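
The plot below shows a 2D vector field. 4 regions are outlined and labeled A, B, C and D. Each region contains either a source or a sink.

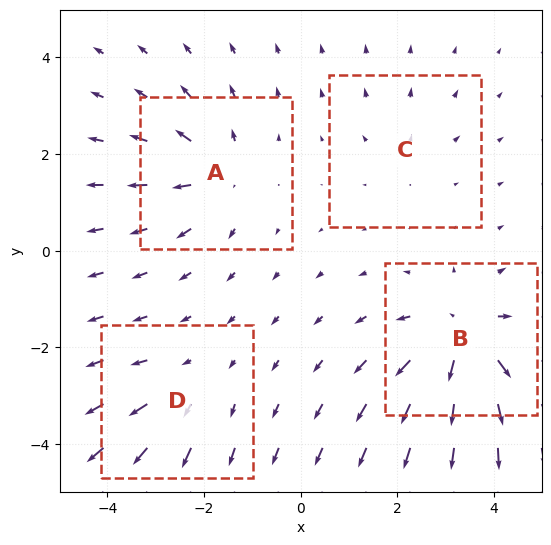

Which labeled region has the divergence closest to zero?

C

Divergence at each region's feature centre — A: about +5, B: about +7, C: about +2, D: about +3. Region C is closest to zero.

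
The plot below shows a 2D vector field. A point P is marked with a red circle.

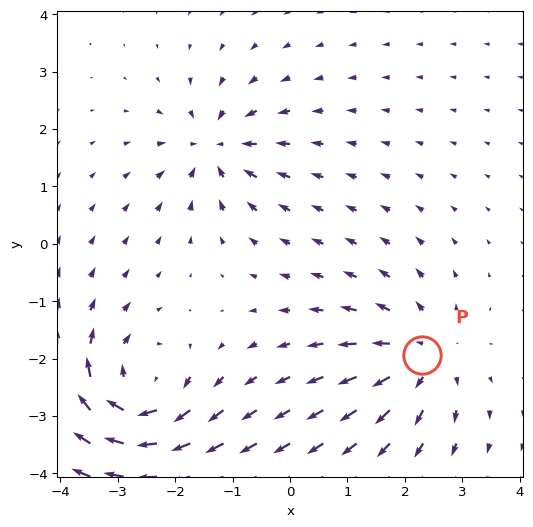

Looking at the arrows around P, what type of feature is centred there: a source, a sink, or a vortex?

At P (2.3, -1.9) the arrows spread outward. Divergence about +4, curl ≈0 — positive divergence with near-zero curl is a source.

source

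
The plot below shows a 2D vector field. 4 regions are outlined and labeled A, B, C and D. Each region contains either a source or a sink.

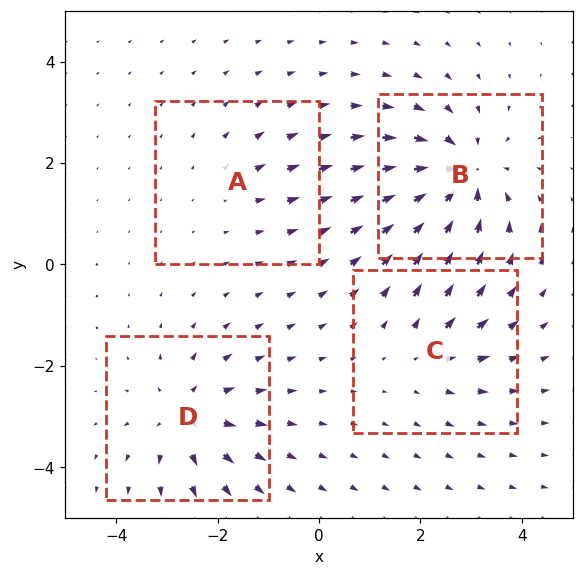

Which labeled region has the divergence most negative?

B

Divergence at each region's feature centre — A: about +2, B: about -7, C: about +3, D: about +5. Region B is most negative.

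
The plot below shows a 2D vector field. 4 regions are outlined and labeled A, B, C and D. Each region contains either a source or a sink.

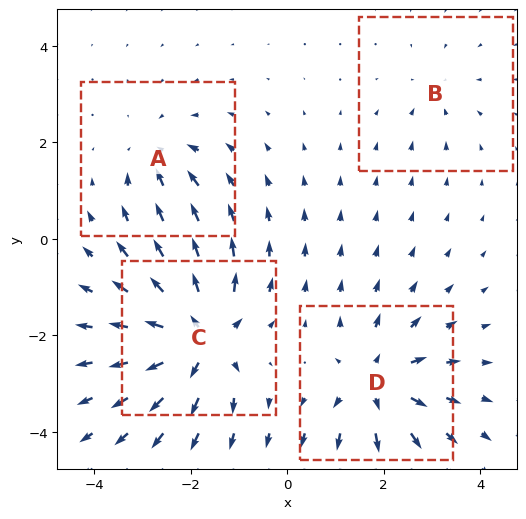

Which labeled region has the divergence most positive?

C

Divergence at each region's feature centre — A: about -4, B: about -2, C: about +7, D: about +5. Region C is most positive.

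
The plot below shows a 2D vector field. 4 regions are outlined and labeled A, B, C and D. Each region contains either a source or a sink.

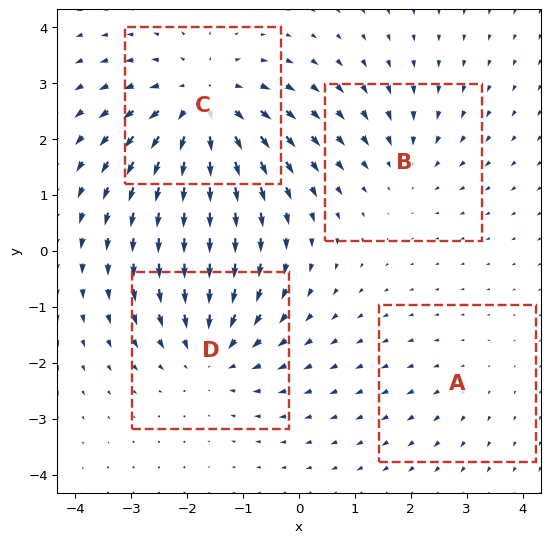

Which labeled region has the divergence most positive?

C

Divergence at each region's feature centre — A: about +2, B: about -3, C: about +6, D: about -4. Region C is most positive.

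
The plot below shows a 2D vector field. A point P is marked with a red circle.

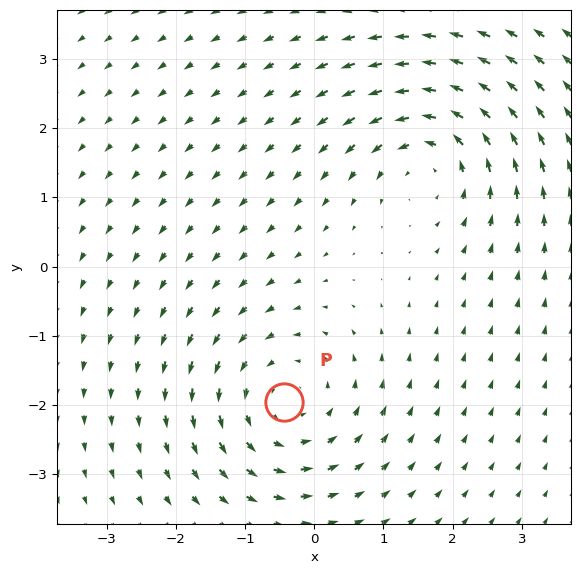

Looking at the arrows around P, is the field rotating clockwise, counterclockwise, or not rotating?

Near P at (-0.4, -2.0) the arrows circulate counterclockwise. The curl (z-component) there is about +4; positive curl means counterclockwise rotation.

counterclockwise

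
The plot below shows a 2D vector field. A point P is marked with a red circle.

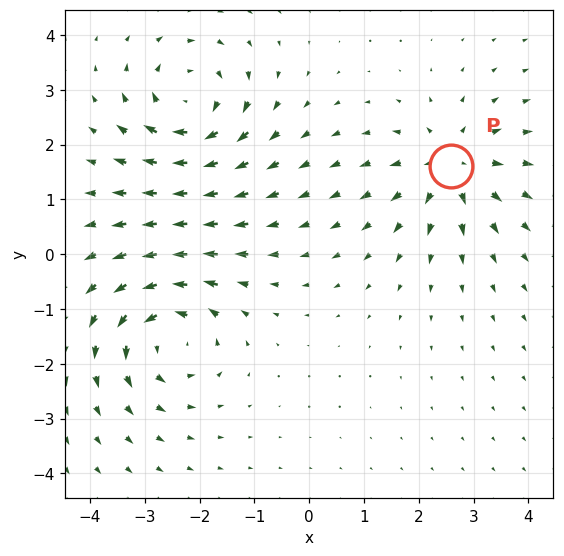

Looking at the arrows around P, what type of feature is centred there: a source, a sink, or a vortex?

At P (2.6, 1.6) the arrows spread outward. Divergence about +4, curl ≈0 — positive divergence with near-zero curl is a source.

source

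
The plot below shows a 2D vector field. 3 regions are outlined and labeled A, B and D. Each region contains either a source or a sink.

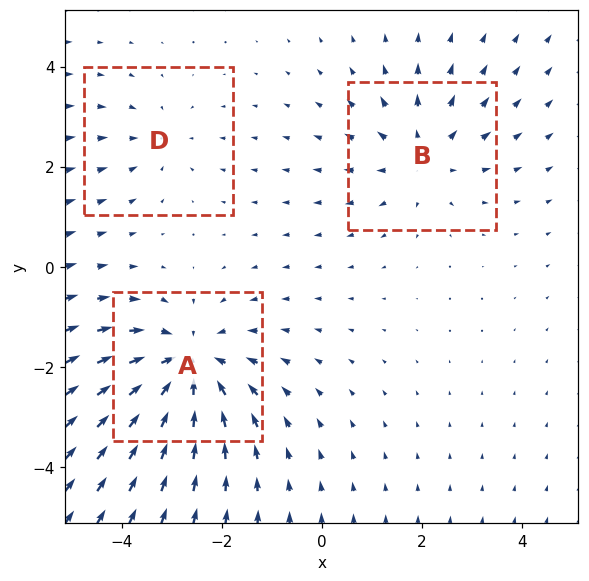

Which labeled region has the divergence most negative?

A

Divergence at each region's feature centre — A: about -4, B: about +3, D: about -2. Region A is most negative.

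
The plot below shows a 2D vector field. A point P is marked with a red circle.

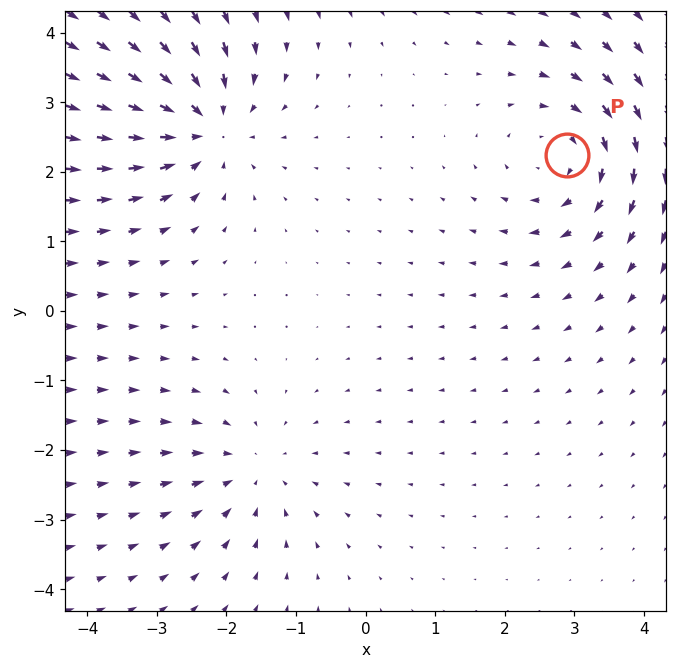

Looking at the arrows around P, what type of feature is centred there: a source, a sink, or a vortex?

At P (2.9, 2.2) the arrows circulate clockwise. Divergence ≈0, curl about -4 — near-zero divergence with nonzero curl is a vortex.

vortex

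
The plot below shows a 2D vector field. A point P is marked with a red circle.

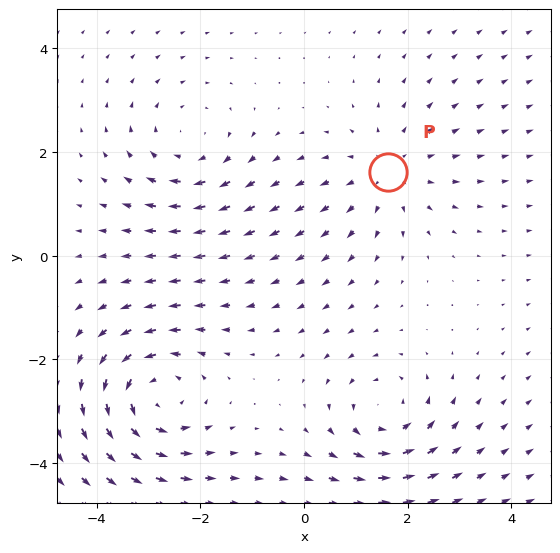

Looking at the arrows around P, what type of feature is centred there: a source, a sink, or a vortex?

At P (1.6, 1.6) the arrows spread outward. Divergence about +3, curl ≈0 — positive divergence with near-zero curl is a source.

source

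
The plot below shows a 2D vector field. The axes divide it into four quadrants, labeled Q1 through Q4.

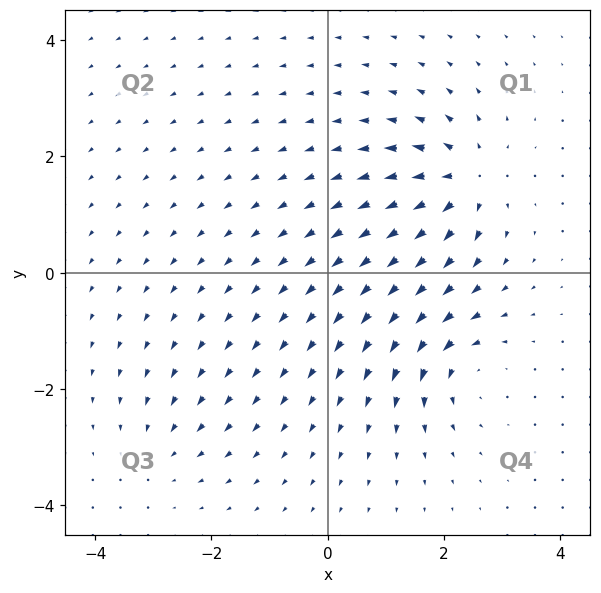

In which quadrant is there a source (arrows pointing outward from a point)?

The source sits at approximately (2.4, 1.6), which lies in quadrant Q1. The divergence there is about +6, positive as expected for a source.

Q1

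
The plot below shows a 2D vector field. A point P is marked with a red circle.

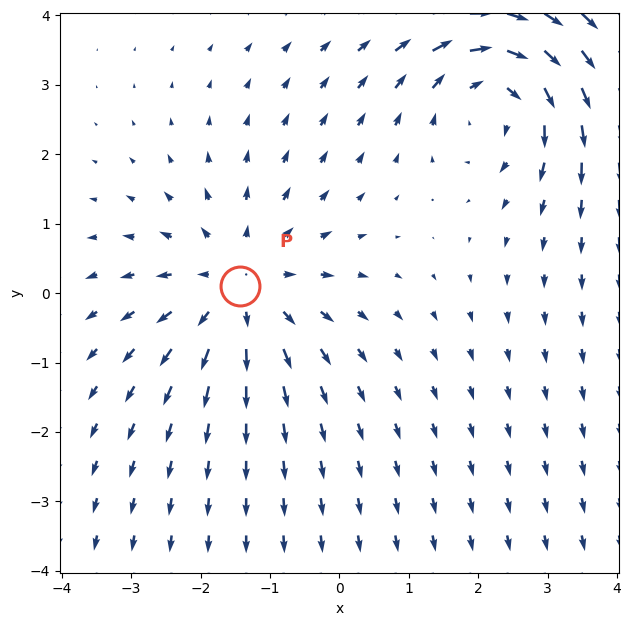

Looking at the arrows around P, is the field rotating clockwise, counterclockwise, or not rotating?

not rotating

Near P at (-1.4, 0.1) the arrows show no circulation. The curl there is ≈0.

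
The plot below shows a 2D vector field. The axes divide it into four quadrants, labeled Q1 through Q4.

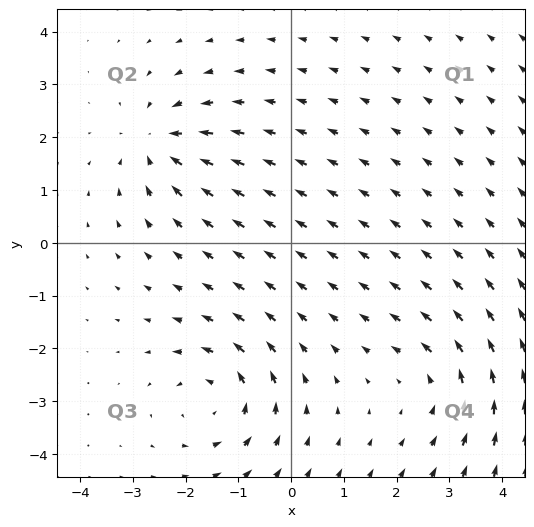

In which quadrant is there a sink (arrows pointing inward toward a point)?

The sink sits at approximately (-2.5, 1.9), which lies in quadrant Q2. The divergence there is about -5, negative as expected for a sink.

Q2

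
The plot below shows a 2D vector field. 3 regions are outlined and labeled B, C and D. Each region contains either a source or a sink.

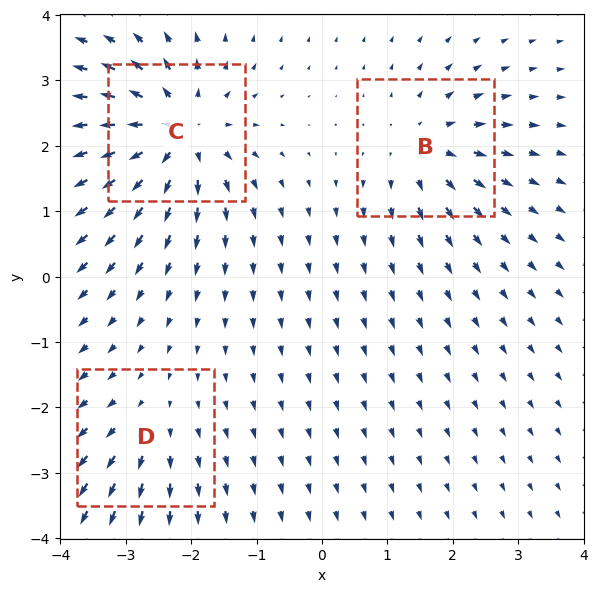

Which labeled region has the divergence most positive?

Divergence at each region's feature centre — B: about +4, C: about +6, D: about +2. Region C is most positive.

C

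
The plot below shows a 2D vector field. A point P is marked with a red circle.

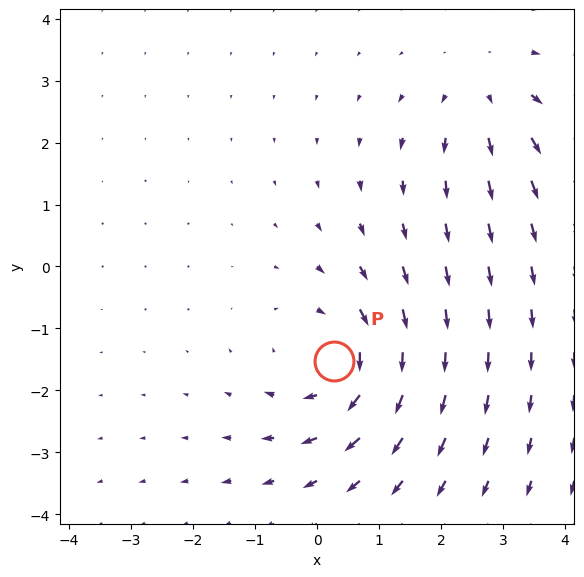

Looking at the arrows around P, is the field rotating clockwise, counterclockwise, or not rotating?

clockwise

Near P at (0.3, -1.5) the arrows circulate clockwise. The curl (z-component) there is about -4; negative curl means clockwise rotation.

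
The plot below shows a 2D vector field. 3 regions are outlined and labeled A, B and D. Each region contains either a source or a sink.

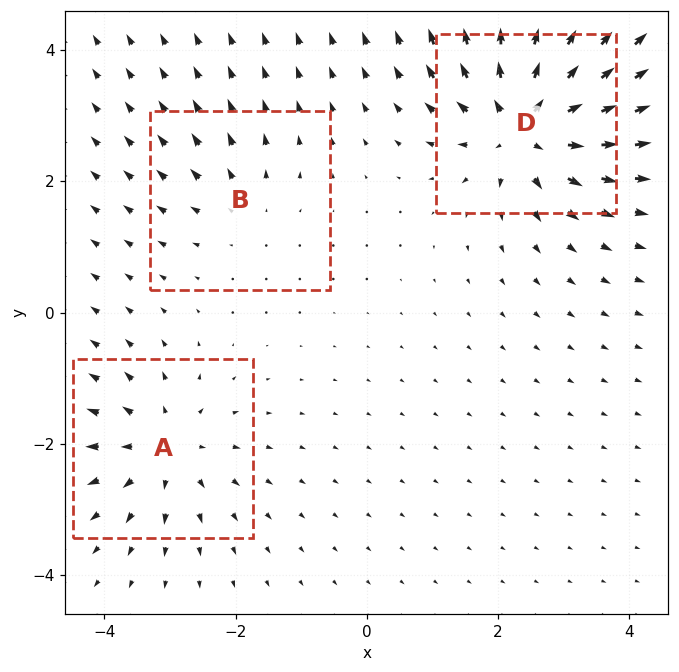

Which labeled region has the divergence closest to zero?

B

Divergence at each region's feature centre — A: about +4, B: about +2, D: about +6. Region B is closest to zero.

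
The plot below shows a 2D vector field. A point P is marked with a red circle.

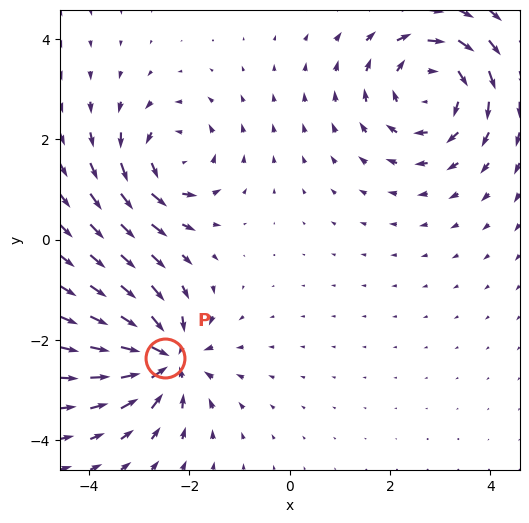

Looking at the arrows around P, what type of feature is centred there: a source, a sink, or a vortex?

sink

At P (-2.5, -2.4) the arrows converge inward. Divergence about -5, curl ≈0 — negative divergence with near-zero curl is a sink.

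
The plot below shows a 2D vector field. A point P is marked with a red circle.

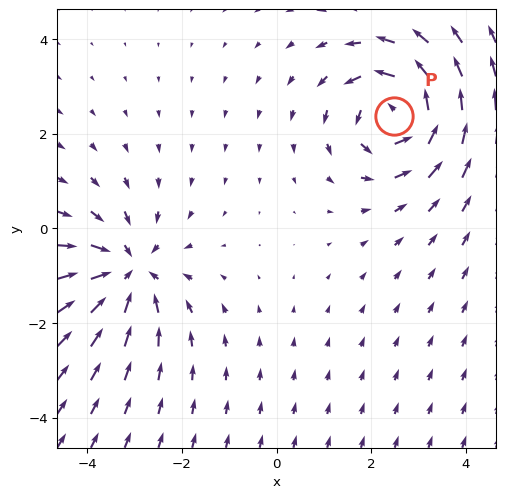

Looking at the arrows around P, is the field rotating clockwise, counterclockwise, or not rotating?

counterclockwise

Near P at (2.5, 2.4) the arrows circulate counterclockwise. The curl (z-component) there is about +4; positive curl means counterclockwise rotation.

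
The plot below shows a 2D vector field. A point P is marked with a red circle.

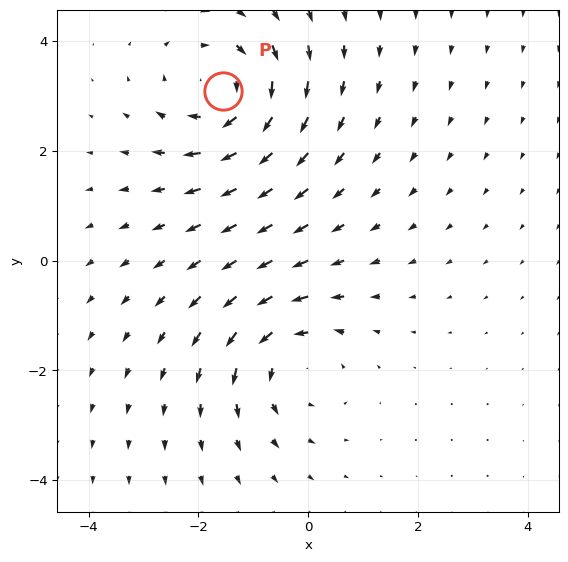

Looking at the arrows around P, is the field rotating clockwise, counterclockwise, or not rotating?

clockwise

Near P at (-1.5, 3.1) the arrows circulate clockwise. The curl (z-component) there is about -4; negative curl means clockwise rotation.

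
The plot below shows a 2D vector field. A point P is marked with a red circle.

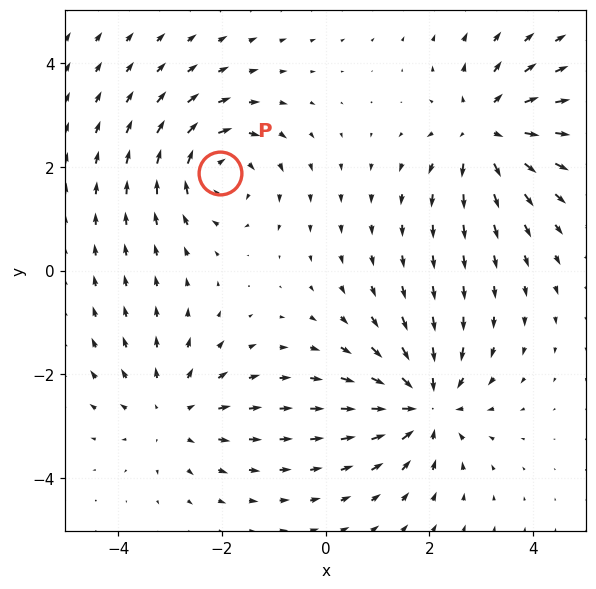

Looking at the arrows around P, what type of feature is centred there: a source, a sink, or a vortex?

At P (-2.0, 1.9) the arrows circulate clockwise. Divergence ≈0, curl about -4 — near-zero divergence with nonzero curl is a vortex.

vortex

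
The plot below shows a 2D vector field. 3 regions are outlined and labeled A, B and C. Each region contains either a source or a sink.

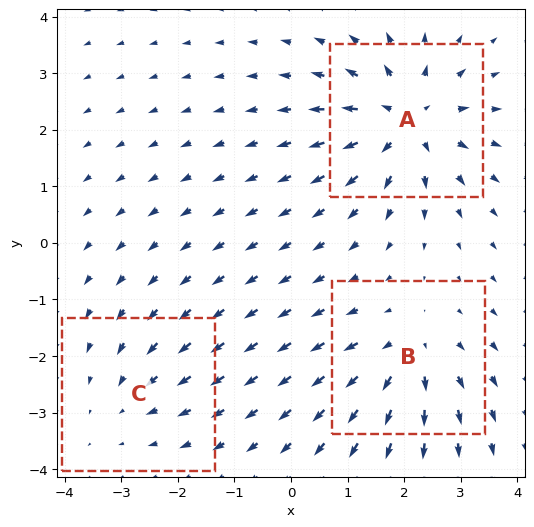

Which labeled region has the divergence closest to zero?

Divergence at each region's feature centre — A: about +5, B: about +4, C: about -2. Region C is closest to zero.

C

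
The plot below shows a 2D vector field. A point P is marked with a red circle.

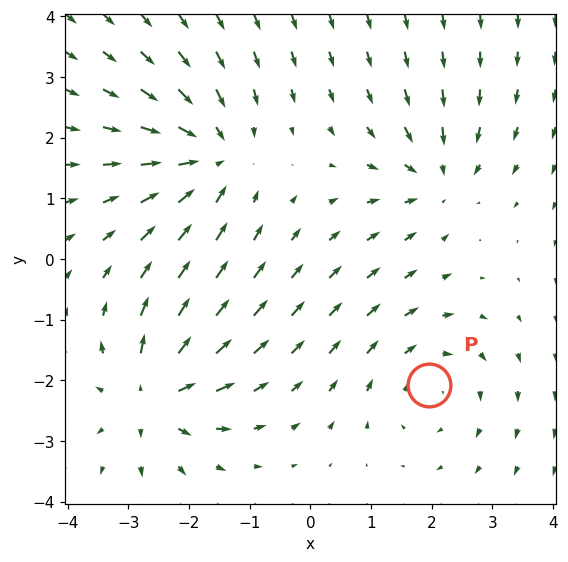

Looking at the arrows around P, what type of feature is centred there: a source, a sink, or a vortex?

vortex

At P (2.0, -2.1) the arrows circulate clockwise. Divergence ≈0, curl about -3 — near-zero divergence with nonzero curl is a vortex.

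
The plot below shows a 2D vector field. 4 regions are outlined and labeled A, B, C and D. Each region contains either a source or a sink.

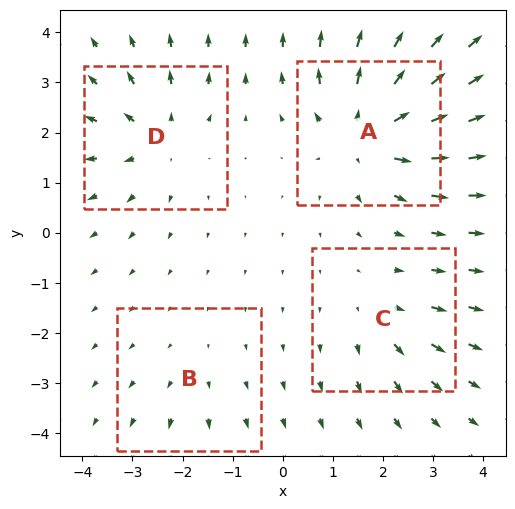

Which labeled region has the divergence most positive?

Divergence at each region's feature centre — A: about +7, B: about +2, C: about +3, D: about +5. Region A is most positive.

A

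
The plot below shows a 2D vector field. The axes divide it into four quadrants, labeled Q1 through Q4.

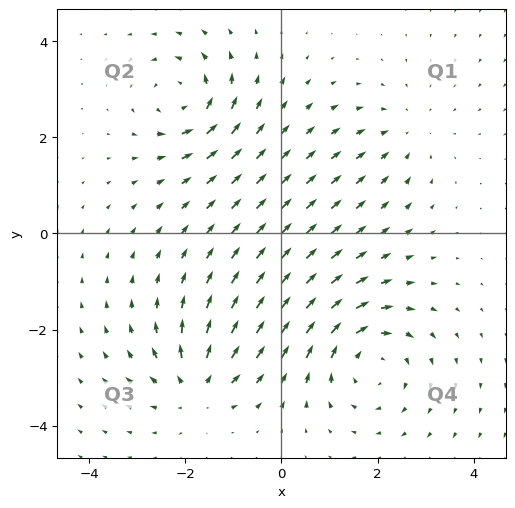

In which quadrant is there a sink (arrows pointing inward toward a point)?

Q1

The sink sits at approximately (2.6, 2.1), which lies in quadrant Q1. The divergence there is about -3, negative as expected for a sink.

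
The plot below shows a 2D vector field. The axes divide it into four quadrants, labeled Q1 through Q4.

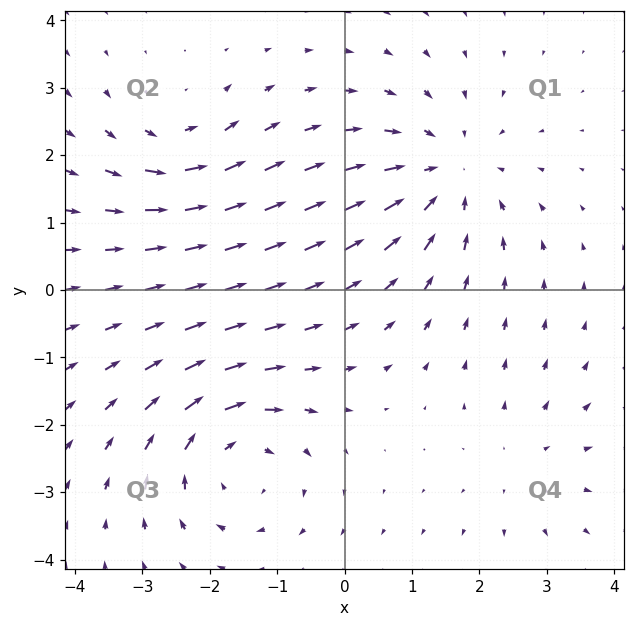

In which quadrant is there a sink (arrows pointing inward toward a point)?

Q1

The sink sits at approximately (1.5, 1.7), which lies in quadrant Q1. The divergence there is about -4, negative as expected for a sink.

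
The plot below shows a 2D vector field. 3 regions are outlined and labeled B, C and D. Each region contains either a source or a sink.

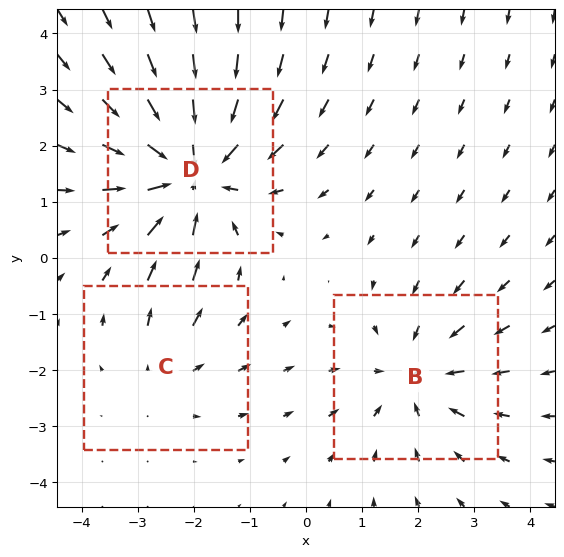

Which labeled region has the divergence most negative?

D

Divergence at each region's feature centre — B: about -3, C: about +2, D: about -4. Region D is most negative.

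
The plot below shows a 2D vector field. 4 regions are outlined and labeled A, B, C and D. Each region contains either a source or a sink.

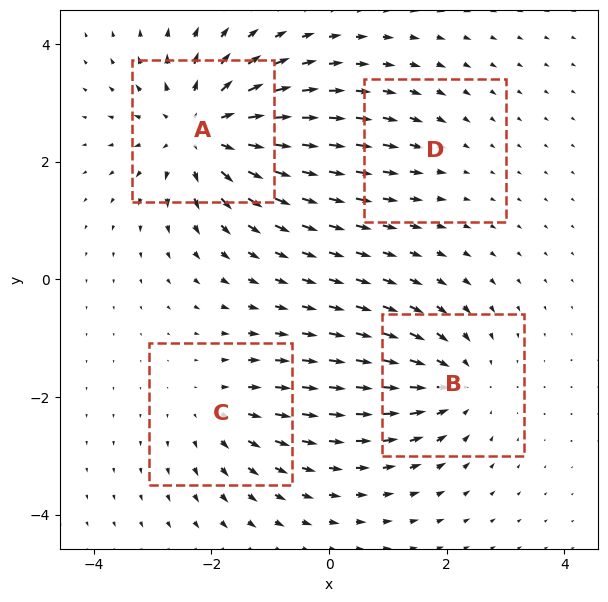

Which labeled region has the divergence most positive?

A

Divergence at each region's feature centre — A: about +7, B: about -4, C: about +3, D: about -2. Region A is most positive.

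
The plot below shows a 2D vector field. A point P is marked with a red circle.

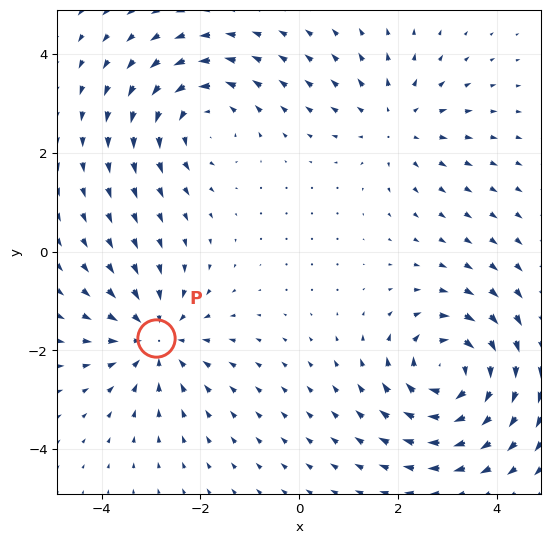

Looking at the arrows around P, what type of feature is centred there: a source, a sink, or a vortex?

sink

At P (-2.9, -1.7) the arrows converge inward. Divergence about -4, curl ≈0 — negative divergence with near-zero curl is a sink.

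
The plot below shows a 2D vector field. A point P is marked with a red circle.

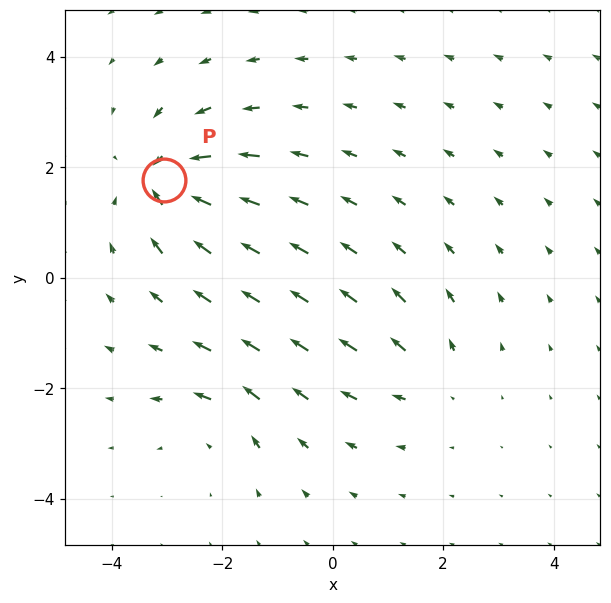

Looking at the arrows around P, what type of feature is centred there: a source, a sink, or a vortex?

At P (-3.1, 1.8) the arrows converge inward. Divergence about -7, curl ≈0 — negative divergence with near-zero curl is a sink.

sink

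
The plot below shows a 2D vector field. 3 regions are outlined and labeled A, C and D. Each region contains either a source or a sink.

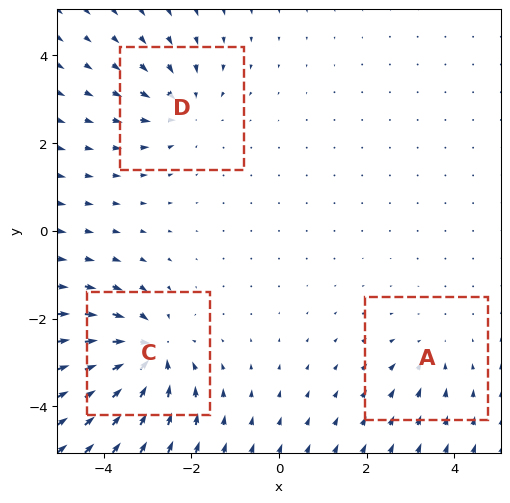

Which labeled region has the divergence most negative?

Divergence at each region's feature centre — A: about -2, C: about -6, D: about -3. Region C is most negative.

C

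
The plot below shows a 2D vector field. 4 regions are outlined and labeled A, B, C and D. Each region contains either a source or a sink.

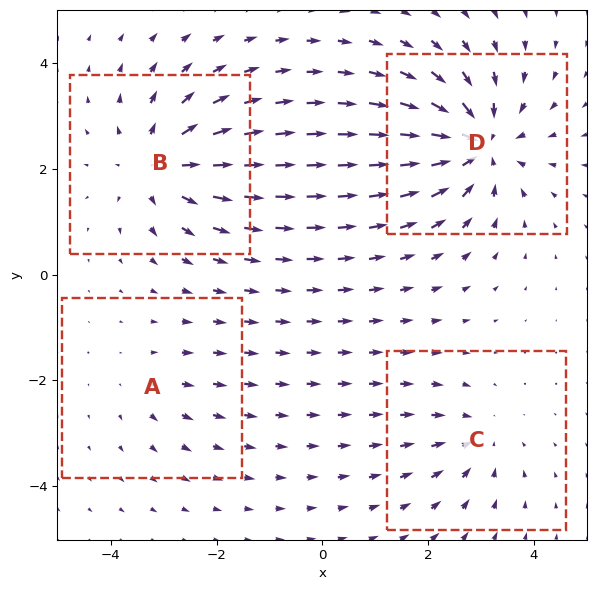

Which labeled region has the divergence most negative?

Divergence at each region's feature centre — A: about +2, B: about +6, C: about -3, D: about -7. Region D is most negative.

D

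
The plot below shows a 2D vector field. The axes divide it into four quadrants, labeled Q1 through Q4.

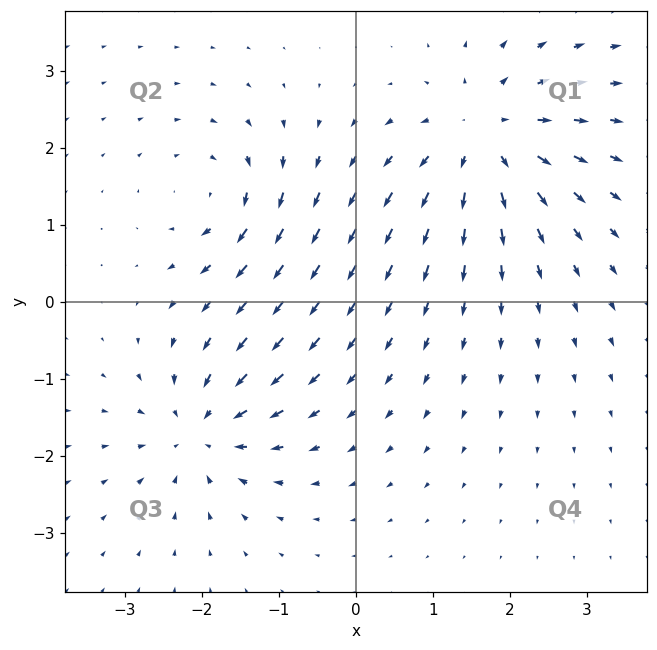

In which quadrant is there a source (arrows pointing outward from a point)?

The source sits at approximately (1.7, 2.1), which lies in quadrant Q1. The divergence there is about +5, positive as expected for a source.

Q1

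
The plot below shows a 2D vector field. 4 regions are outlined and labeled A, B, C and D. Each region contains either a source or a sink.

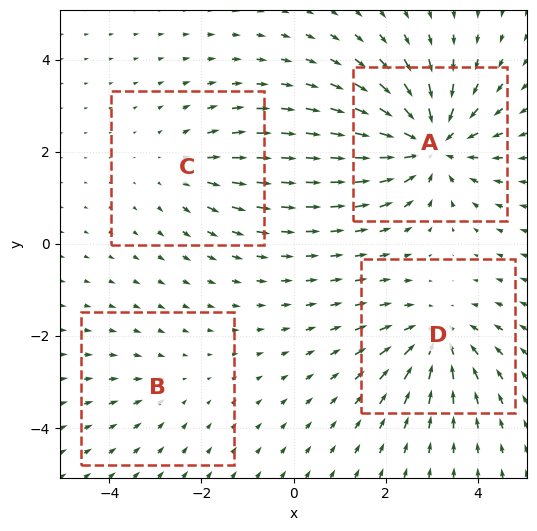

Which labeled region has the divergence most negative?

A

Divergence at each region's feature centre — A: about -7, B: about -2, C: about +3, D: about -5. Region A is most negative.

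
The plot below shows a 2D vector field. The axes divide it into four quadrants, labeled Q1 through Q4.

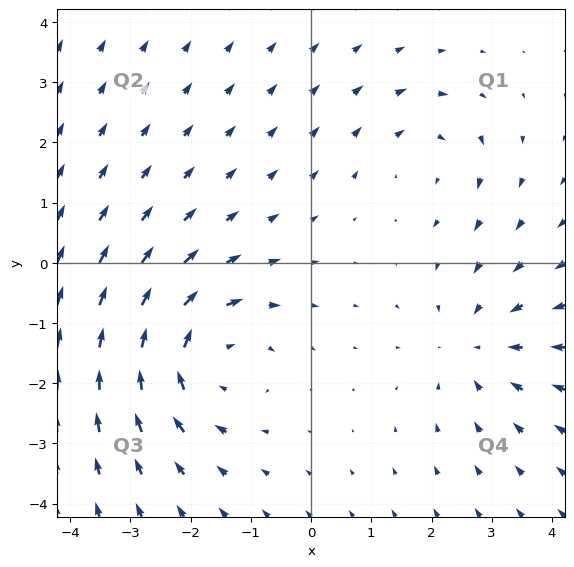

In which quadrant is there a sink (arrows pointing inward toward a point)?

The sink sits at approximately (2.7, -1.4), which lies in quadrant Q4. The divergence there is about -3, negative as expected for a sink.

Q4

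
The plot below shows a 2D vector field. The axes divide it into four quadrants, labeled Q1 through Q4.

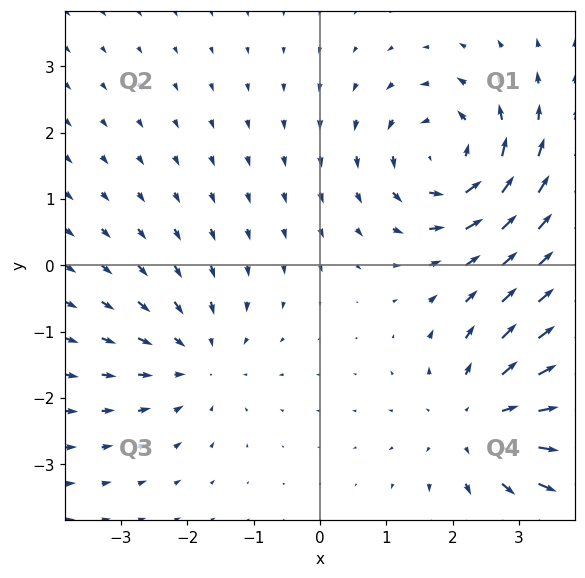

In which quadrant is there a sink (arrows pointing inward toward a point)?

The sink sits at approximately (-1.8, -1.4), which lies in quadrant Q3. The divergence there is about -3, negative as expected for a sink.

Q3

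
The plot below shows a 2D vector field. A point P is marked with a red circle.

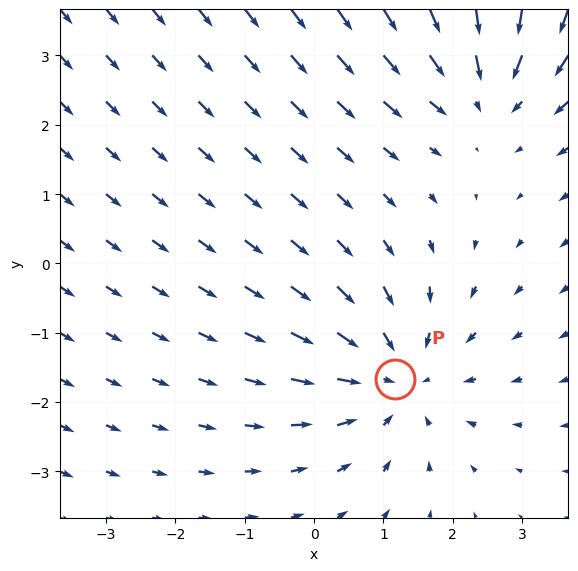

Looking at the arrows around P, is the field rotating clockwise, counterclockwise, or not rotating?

not rotating

Near P at (1.2, -1.7) the arrows show no circulation. The curl there is ≈0.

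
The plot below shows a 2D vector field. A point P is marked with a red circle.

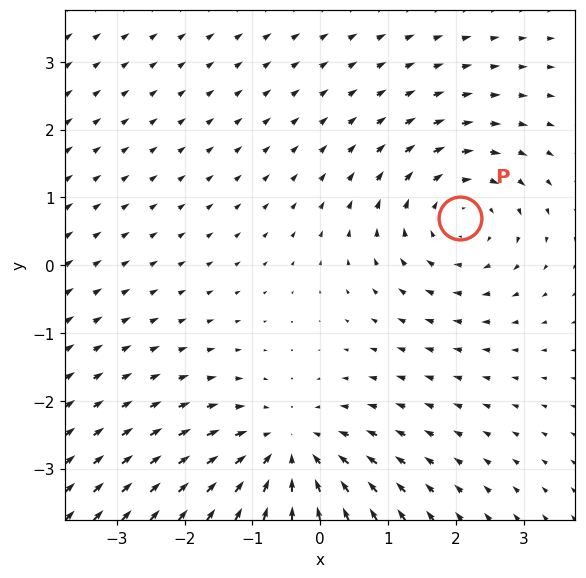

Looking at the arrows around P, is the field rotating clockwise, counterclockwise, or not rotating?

clockwise

Near P at (2.1, 0.7) the arrows circulate clockwise. The curl (z-component) there is about -3; negative curl means clockwise rotation.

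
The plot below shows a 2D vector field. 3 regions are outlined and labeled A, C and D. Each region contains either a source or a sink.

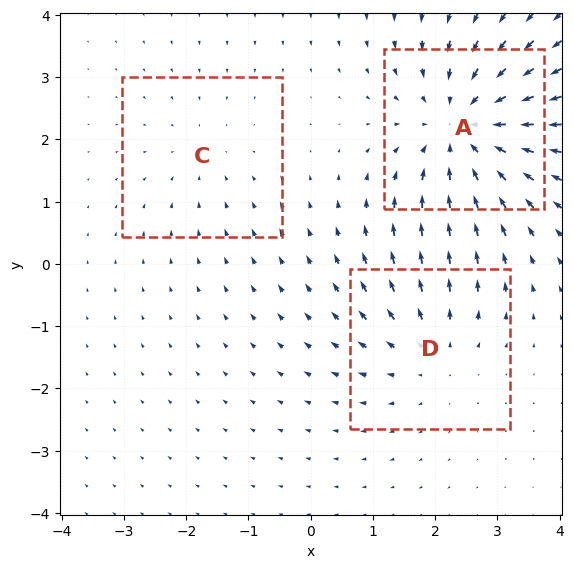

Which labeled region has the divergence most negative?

A

Divergence at each region's feature centre — A: about -4, C: about -2, D: about +3. Region A is most negative.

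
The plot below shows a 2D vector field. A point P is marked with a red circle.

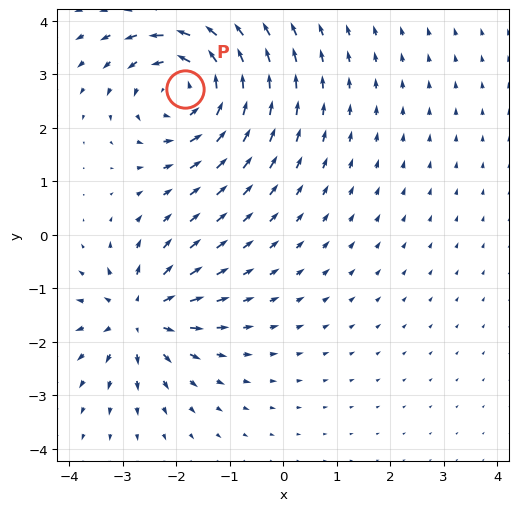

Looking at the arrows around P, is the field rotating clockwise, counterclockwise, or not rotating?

Near P at (-1.8, 2.7) the arrows circulate counterclockwise. The curl (z-component) there is about +4; positive curl means counterclockwise rotation.

counterclockwise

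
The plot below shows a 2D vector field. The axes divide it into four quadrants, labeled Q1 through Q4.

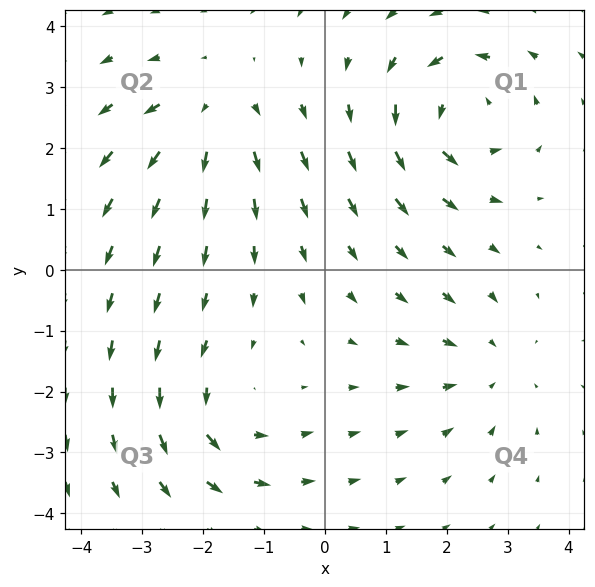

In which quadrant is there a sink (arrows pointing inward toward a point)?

The sink sits at approximately (2.7, -1.6), which lies in quadrant Q4. The divergence there is about -3, negative as expected for a sink.

Q4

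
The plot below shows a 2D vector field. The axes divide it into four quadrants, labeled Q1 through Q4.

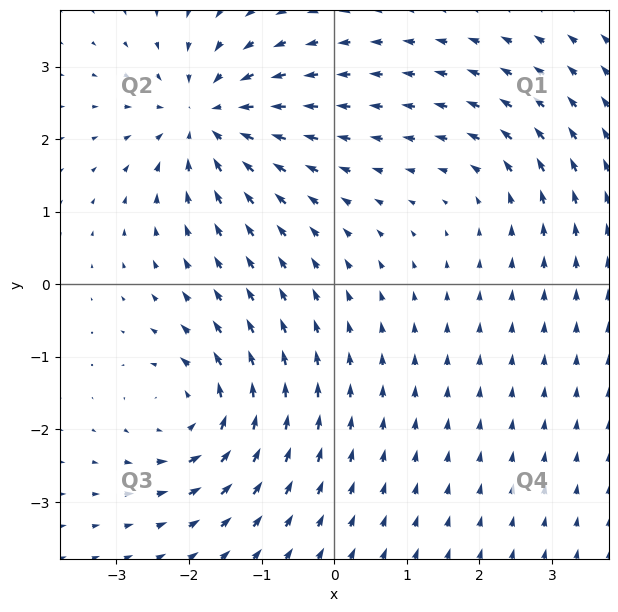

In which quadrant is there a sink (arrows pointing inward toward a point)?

Q2

The sink sits at approximately (-1.8, 2.3), which lies in quadrant Q2. The divergence there is about -6, negative as expected for a sink.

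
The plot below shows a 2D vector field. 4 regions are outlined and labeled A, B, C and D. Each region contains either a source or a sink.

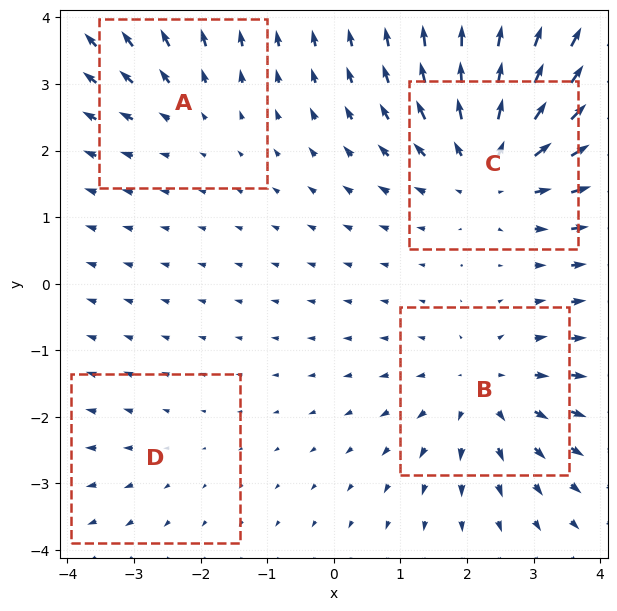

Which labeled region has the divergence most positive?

Divergence at each region's feature centre — A: about +3, B: about +5, C: about +7, D: about +2. Region C is most positive.

C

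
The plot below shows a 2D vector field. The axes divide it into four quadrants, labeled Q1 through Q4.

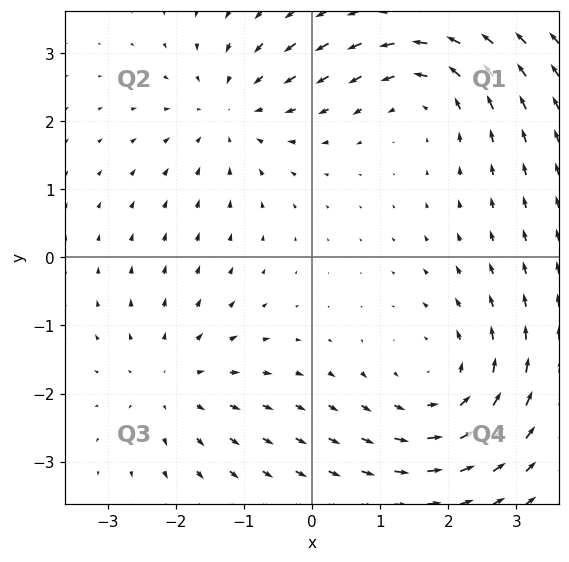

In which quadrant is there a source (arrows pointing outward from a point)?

The source sits at approximately (-2.1, -1.8), which lies in quadrant Q3. The divergence there is about +3, positive as expected for a source.

Q3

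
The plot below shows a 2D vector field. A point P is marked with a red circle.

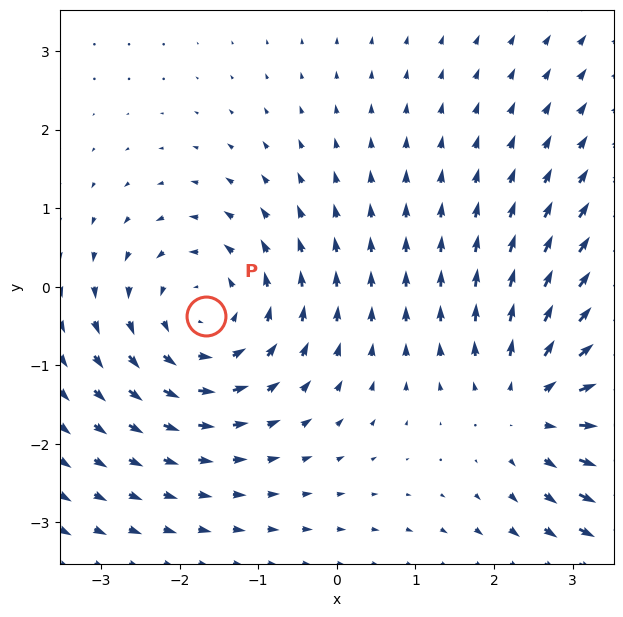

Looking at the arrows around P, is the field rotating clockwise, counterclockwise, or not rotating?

Near P at (-1.7, -0.4) the arrows circulate counterclockwise. The curl (z-component) there is about +3; positive curl means counterclockwise rotation.

counterclockwise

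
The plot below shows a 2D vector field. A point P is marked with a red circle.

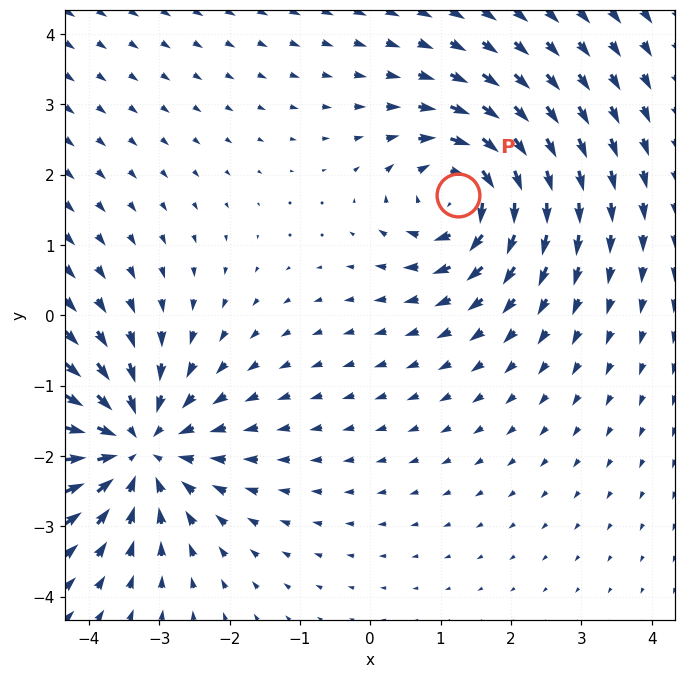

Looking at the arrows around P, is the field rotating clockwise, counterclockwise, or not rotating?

Near P at (1.2, 1.7) the arrows circulate clockwise. The curl (z-component) there is about -4; negative curl means clockwise rotation.

clockwise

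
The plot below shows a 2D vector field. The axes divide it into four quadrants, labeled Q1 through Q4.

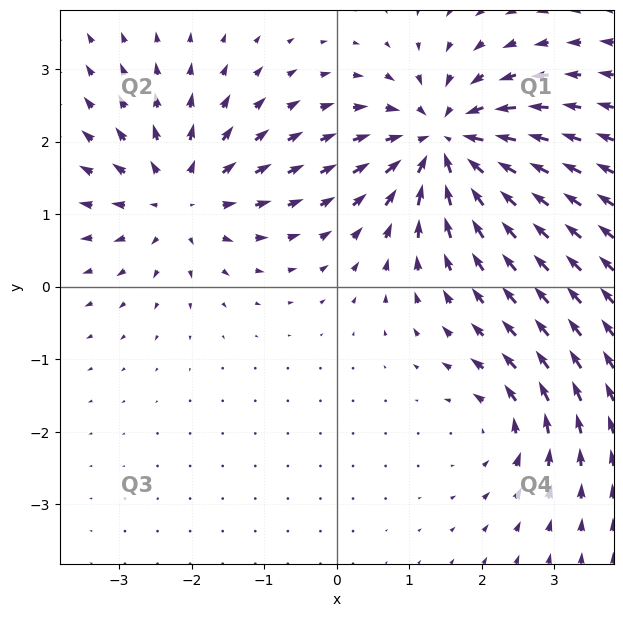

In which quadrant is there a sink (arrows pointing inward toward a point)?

The sink sits at approximately (1.5, 2.0), which lies in quadrant Q1. The divergence there is about -6, negative as expected for a sink.

Q1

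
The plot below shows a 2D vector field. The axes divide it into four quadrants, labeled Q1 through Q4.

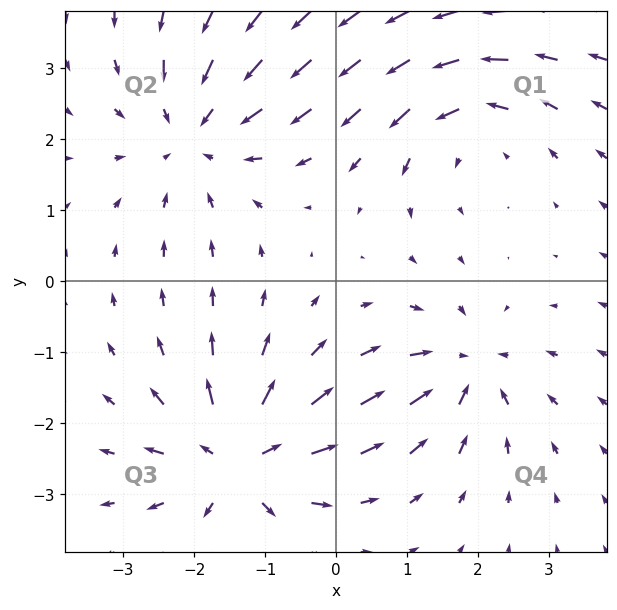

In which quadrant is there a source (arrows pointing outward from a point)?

The source sits at approximately (-1.4, -2.5), which lies in quadrant Q3. The divergence there is about +6, positive as expected for a source.

Q3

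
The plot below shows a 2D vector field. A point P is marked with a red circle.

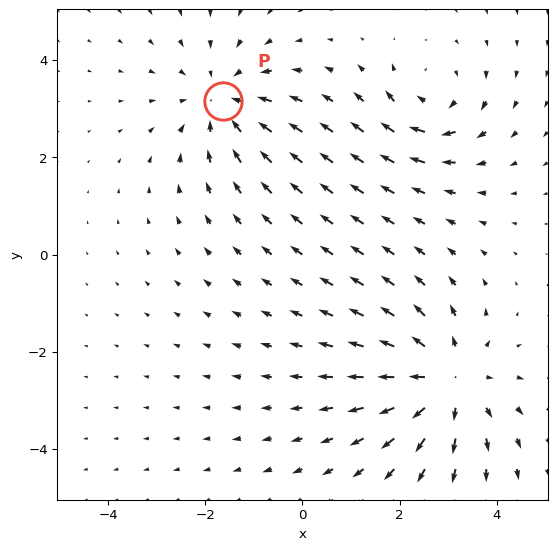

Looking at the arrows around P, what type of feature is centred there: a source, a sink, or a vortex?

sink

At P (-1.6, 3.2) the arrows converge inward. Divergence about -3, curl ≈0 — negative divergence with near-zero curl is a sink.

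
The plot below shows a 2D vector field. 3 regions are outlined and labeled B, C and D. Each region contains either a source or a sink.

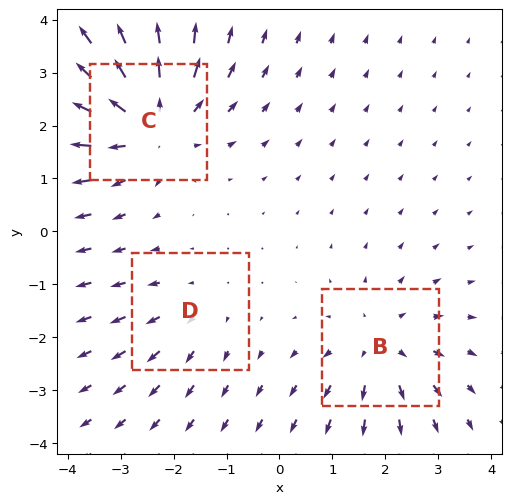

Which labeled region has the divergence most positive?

Divergence at each region's feature centre — B: about +3, C: about +5, D: about +2. Region C is most positive.

C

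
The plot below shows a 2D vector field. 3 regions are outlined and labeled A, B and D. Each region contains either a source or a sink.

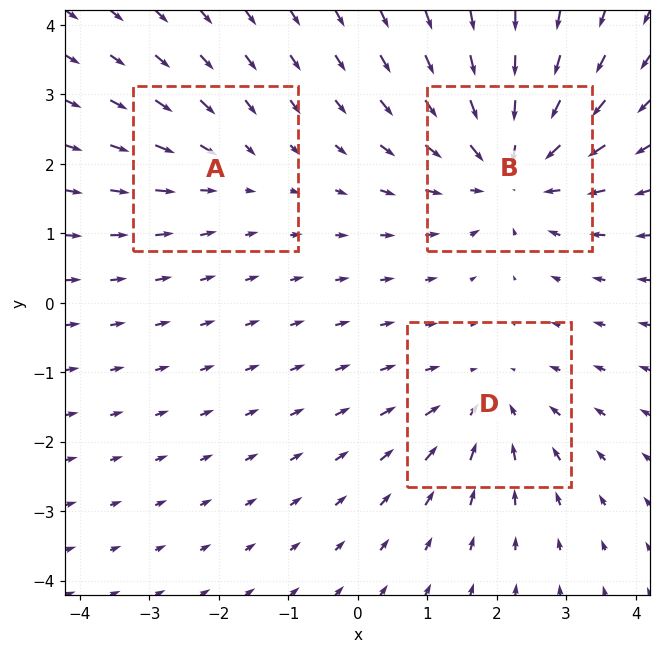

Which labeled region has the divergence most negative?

B

Divergence at each region's feature centre — A: about -2, B: about -4, D: about -3. Region B is most negative.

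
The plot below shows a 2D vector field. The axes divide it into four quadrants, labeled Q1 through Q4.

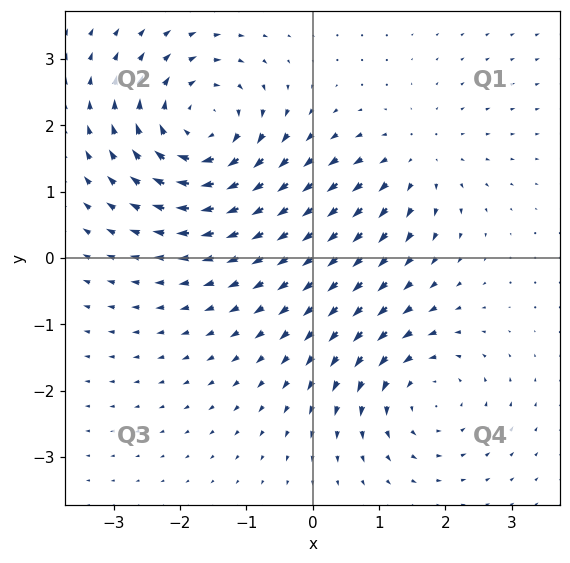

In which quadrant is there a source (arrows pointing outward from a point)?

The source sits at approximately (1.6, 1.5), which lies in quadrant Q1. The divergence there is about +3, positive as expected for a source.

Q1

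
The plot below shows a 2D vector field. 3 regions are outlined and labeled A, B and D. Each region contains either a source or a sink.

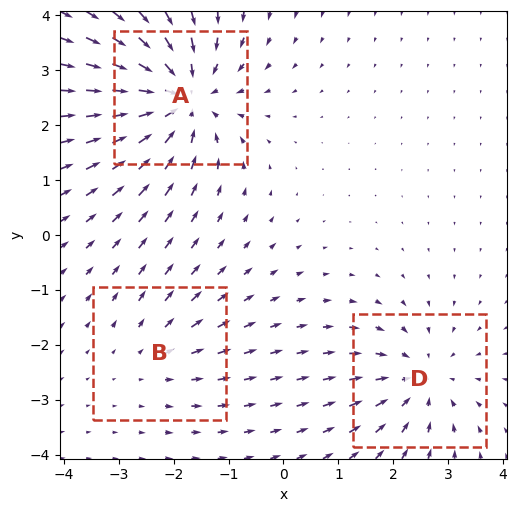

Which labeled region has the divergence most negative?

A

Divergence at each region's feature centre — A: about -5, B: about +2, D: about -3. Region A is most negative.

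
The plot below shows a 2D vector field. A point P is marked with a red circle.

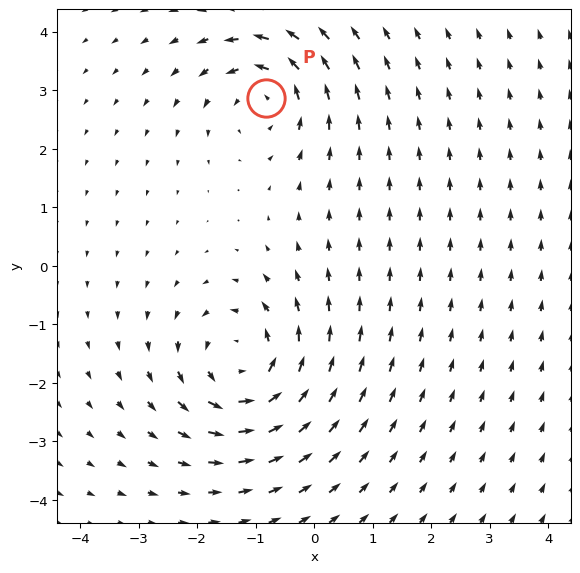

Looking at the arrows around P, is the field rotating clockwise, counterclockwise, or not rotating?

counterclockwise

Near P at (-0.8, 2.9) the arrows circulate counterclockwise. The curl (z-component) there is about +4; positive curl means counterclockwise rotation.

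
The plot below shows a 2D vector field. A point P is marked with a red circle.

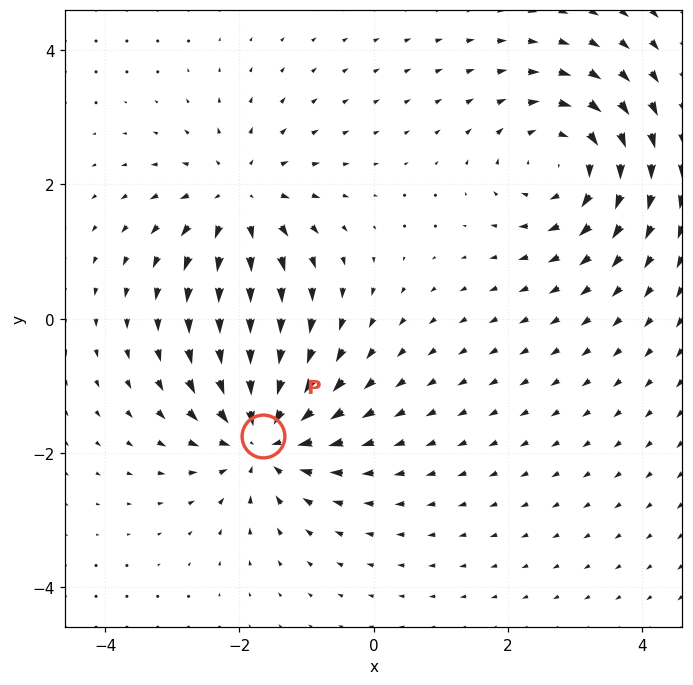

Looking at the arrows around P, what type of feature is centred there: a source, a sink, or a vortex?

At P (-1.6, -1.8) the arrows converge inward. Divergence about -6, curl ≈0 — negative divergence with near-zero curl is a sink.

sink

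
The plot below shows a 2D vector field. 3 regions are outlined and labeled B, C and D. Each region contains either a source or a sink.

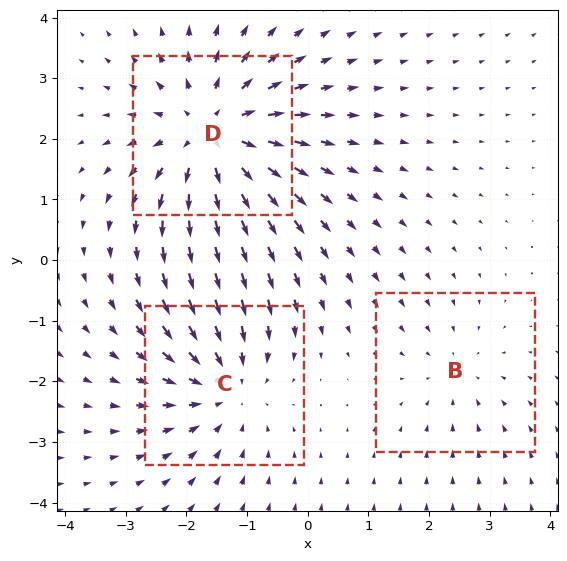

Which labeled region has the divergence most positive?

Divergence at each region's feature centre — B: about -2, C: about -3, D: about +4. Region D is most positive.

D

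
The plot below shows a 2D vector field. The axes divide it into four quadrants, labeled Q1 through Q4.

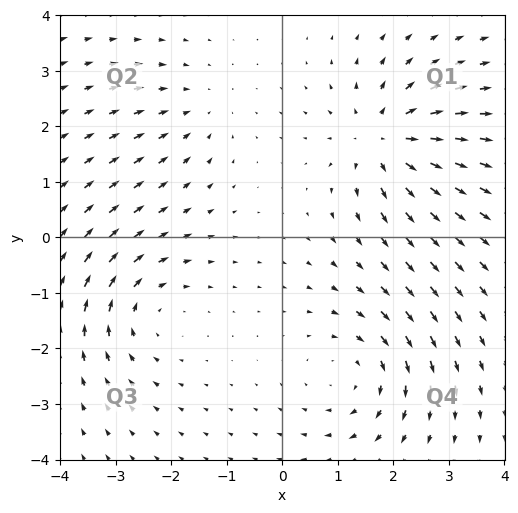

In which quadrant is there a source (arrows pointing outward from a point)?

Q1

The source sits at approximately (1.8, 1.8), which lies in quadrant Q1. The divergence there is about +5, positive as expected for a source.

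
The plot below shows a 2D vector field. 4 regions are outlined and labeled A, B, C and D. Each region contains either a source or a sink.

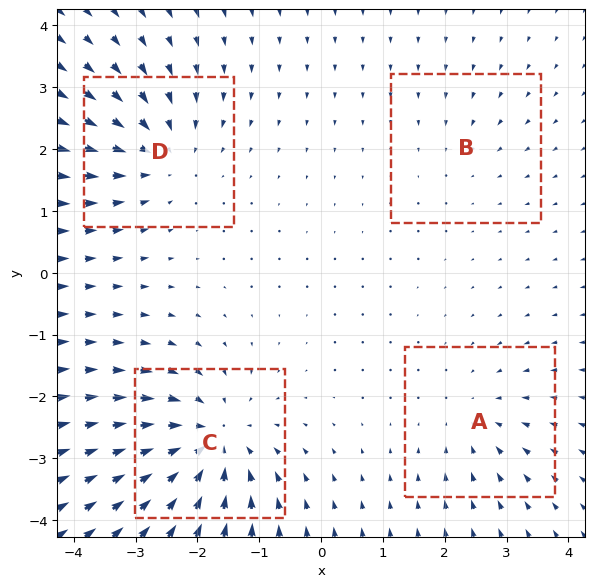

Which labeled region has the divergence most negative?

C

Divergence at each region's feature centre — A: about -4, B: about -2, C: about -7, D: about -5. Region C is most negative.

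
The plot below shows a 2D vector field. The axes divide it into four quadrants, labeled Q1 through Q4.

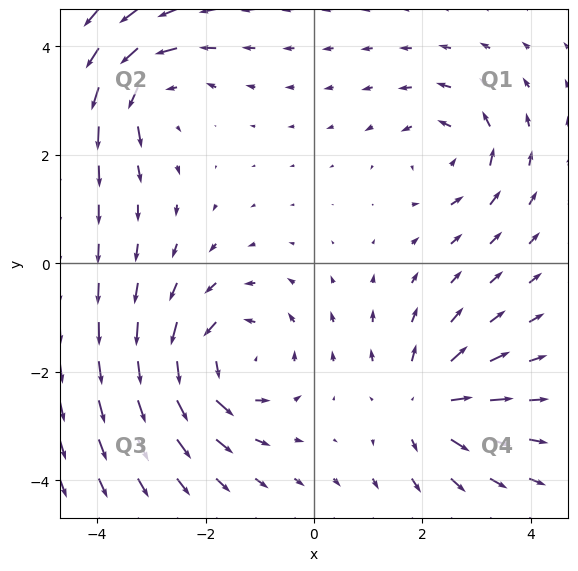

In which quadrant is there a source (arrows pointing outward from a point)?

Q4

The source sits at approximately (2.1, -2.6), which lies in quadrant Q4. The divergence there is about +4, positive as expected for a source.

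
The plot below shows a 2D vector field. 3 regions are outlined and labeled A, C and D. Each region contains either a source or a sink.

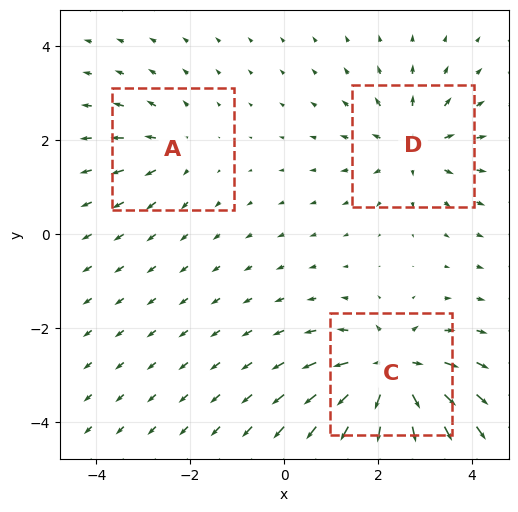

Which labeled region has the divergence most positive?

C

Divergence at each region's feature centre — A: about +2, C: about +6, D: about +4. Region C is most positive.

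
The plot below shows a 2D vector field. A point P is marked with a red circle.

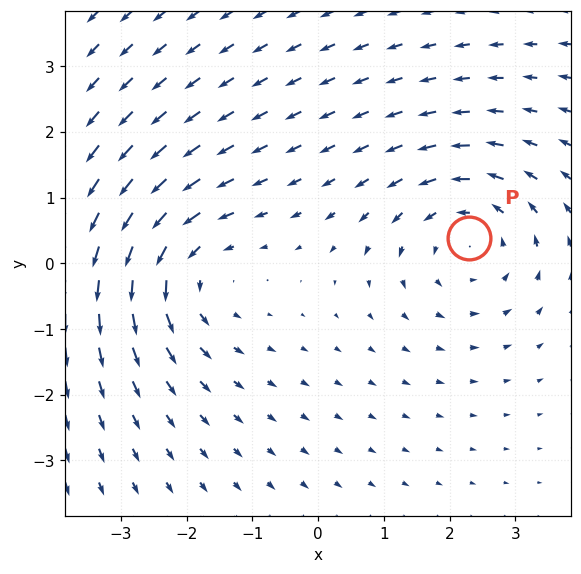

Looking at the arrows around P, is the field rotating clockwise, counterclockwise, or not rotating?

counterclockwise

Near P at (2.3, 0.4) the arrows circulate counterclockwise. The curl (z-component) there is about +3; positive curl means counterclockwise rotation.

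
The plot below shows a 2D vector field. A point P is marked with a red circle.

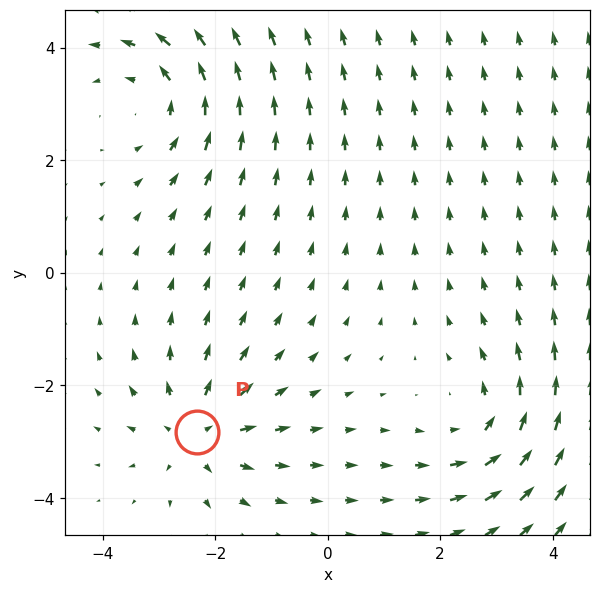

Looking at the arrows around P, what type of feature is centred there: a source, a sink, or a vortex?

At P (-2.3, -2.8) the arrows spread outward. Divergence about +5, curl ≈0 — positive divergence with near-zero curl is a source.

source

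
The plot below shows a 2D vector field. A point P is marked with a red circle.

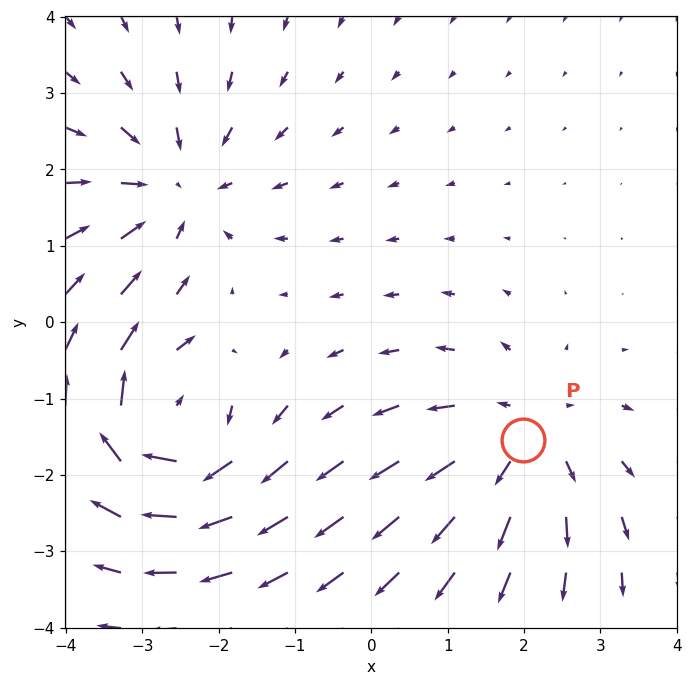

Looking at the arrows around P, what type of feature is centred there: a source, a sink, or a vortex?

source

At P (2.0, -1.5) the arrows spread outward. Divergence about +3, curl ≈0 — positive divergence with near-zero curl is a source.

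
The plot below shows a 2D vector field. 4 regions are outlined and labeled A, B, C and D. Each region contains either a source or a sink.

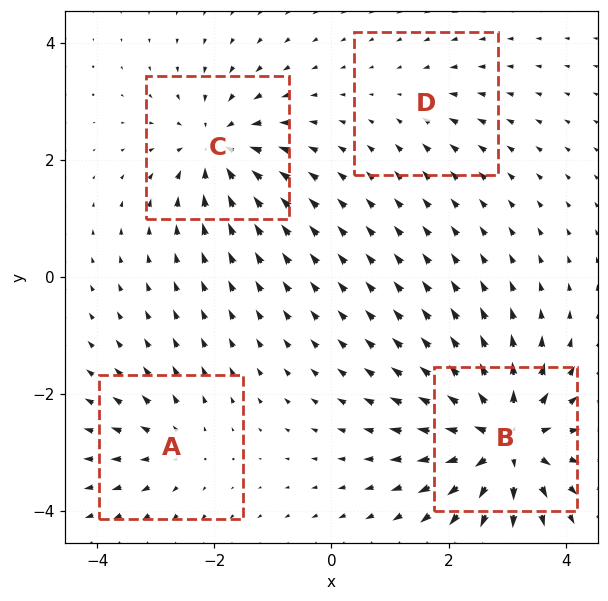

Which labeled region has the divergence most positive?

Divergence at each region's feature centre — A: about +4, B: about +9, C: about -6, D: about -2. Region B is most positive.

B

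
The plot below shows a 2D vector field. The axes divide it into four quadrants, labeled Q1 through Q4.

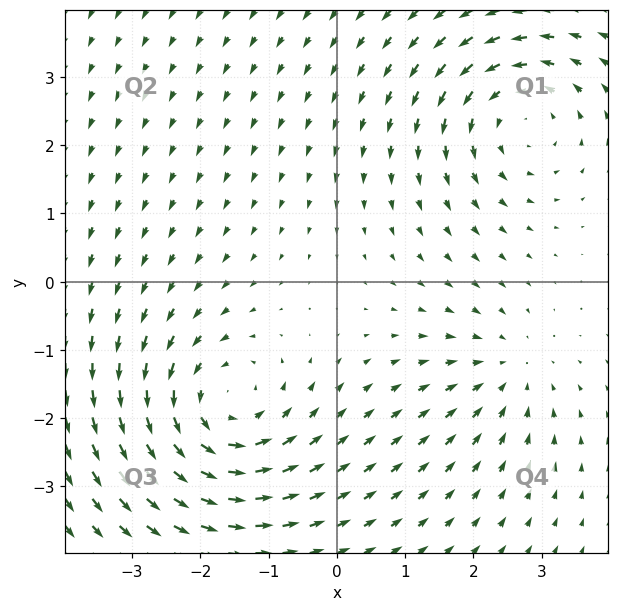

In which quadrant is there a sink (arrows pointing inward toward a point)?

The sink sits at approximately (2.5, -1.3), which lies in quadrant Q4. The divergence there is about -3, negative as expected for a sink.

Q4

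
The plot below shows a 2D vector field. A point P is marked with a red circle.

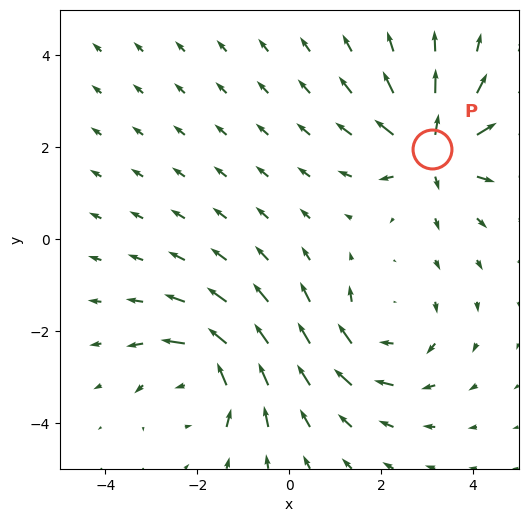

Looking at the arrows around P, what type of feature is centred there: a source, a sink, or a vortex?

At P (3.1, 2.0) the arrows spread outward. Divergence about +4, curl ≈0 — positive divergence with near-zero curl is a source.

source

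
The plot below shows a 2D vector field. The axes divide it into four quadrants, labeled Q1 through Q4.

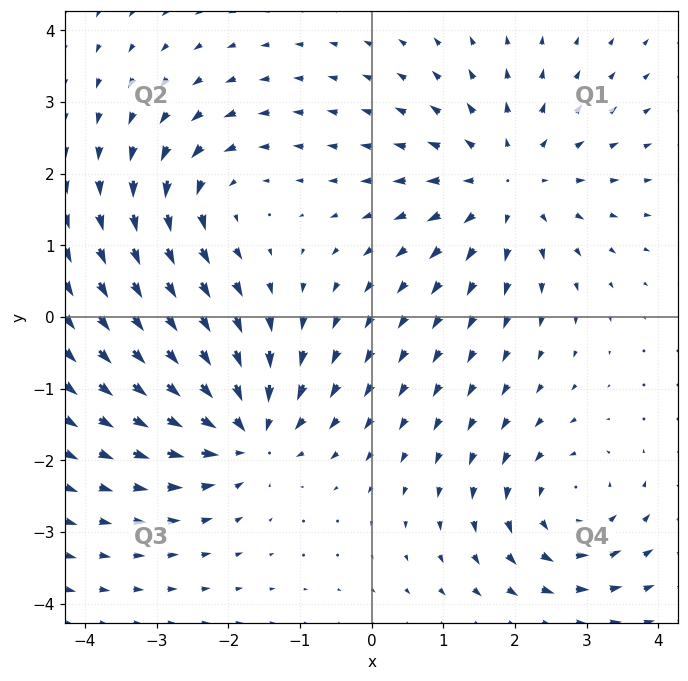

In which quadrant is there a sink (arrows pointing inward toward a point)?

Q3

The sink sits at approximately (-1.7, -1.6), which lies in quadrant Q3. The divergence there is about -5, negative as expected for a sink.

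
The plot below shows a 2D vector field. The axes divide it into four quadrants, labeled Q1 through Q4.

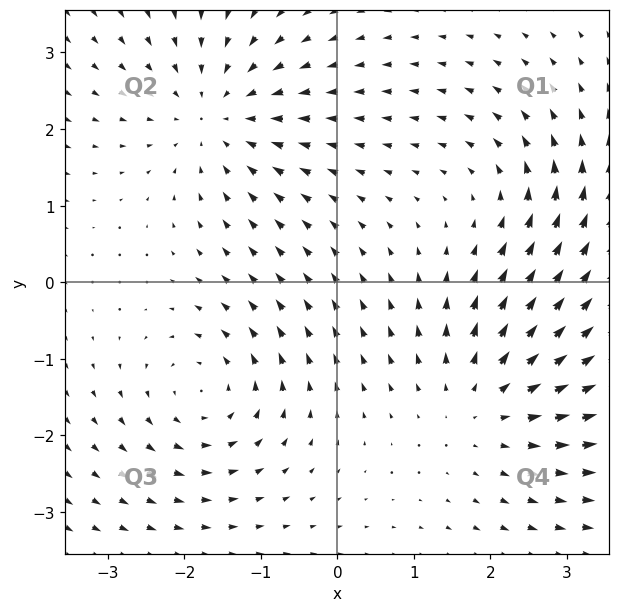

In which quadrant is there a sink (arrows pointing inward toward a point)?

The sink sits at approximately (-1.6, 2.2), which lies in quadrant Q2. The divergence there is about -4, negative as expected for a sink.

Q2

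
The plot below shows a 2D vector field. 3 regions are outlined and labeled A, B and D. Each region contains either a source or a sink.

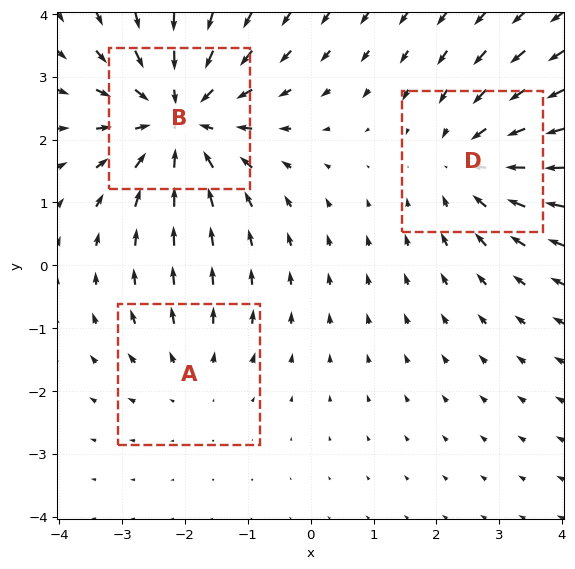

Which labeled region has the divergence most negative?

Divergence at each region's feature centre — A: about +2, B: about -4, D: about -3. Region B is most negative.

B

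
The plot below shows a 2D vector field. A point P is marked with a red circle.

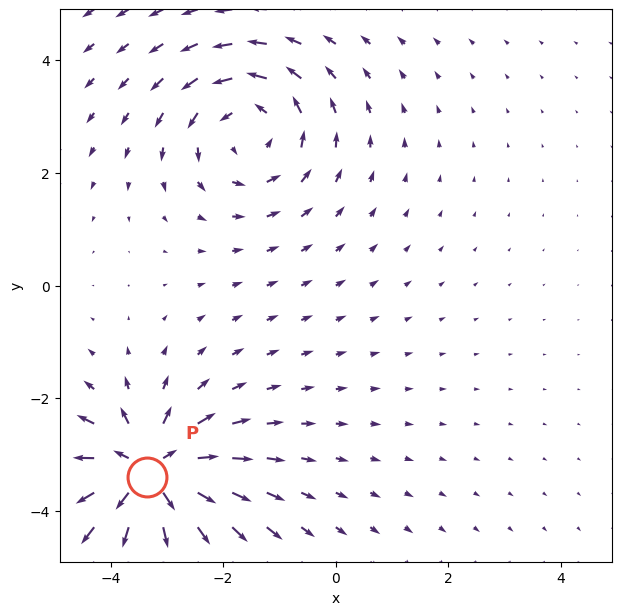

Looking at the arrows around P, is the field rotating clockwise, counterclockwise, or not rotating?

not rotating

Near P at (-3.4, -3.4) the arrows show no circulation. The curl there is ≈0.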